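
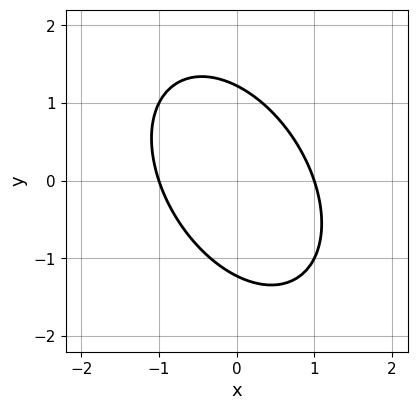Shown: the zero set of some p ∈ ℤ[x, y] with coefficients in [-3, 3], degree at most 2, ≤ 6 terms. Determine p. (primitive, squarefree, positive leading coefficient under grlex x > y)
3*x^2 + 2*x*y + 2*y^2 - 3

(a) The degree is 2 — no degree-1 curve has this shape.
(b) From the visible intercepts: among the integer gridlines, it crosses the x-axis at x ∈ {-1, 1}.
(c) The integer polynomial consistent with all of this is the stated p.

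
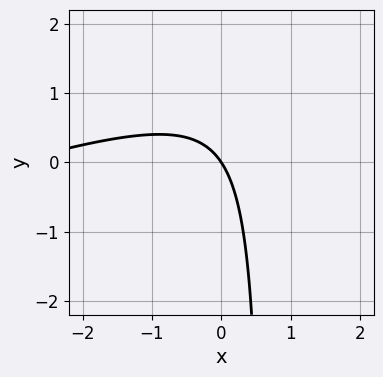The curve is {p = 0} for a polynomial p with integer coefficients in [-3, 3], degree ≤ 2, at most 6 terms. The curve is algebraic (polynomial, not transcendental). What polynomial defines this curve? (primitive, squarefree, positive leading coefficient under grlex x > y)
x^2 - 3*x*y + 3*x + 2*y

The degree is 2 — the shape is more complex than any degree-1 curve.
Reading off the gridlines: one y-axis crossing is at y = 0; it crosses the x-axis at the gridline x = 0.
Solving for integer coefficients yields p as stated.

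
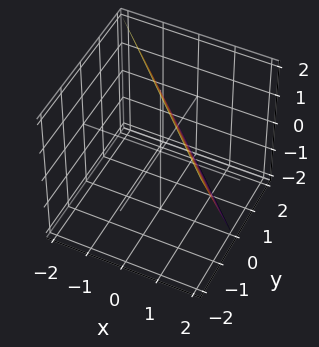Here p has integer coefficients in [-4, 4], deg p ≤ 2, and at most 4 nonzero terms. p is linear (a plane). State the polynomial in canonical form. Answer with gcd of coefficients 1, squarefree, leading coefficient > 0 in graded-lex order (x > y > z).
2*x + 2*y + z - 2

(a) deg p = 1.
(b) Reading off the gridlines: it meets the x-axis at x = 1 (among the integer gridlines); it crosses the y-axis at the gridline y = 1.
(c) Putting this together gives p.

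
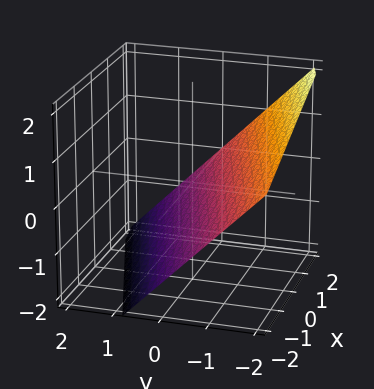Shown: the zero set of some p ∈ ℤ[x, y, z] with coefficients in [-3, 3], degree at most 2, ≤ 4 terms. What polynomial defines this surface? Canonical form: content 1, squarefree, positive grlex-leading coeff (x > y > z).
x - 3*y - 3*z - 2

1. deg p = 1. The surface is flat (a plane).
2. From the axis intercepts and sections: it meets the x-axis at x = 2 (among the integer gridlines).
3. Together with the visible shape, these determine p as stated.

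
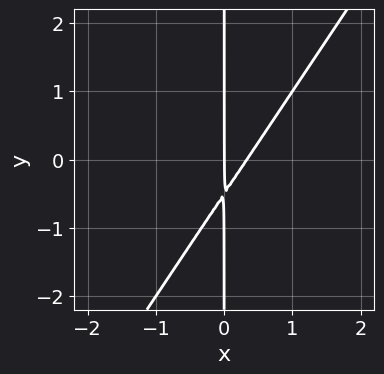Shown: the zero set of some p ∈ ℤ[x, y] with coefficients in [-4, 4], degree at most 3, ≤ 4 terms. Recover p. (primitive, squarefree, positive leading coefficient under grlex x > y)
3*x^2 - 2*x*y - x

(a) Degree: the shape is more complex than any degree-1 curve, so deg p = 2.
(b) Checking where it meets the axes: the visible y-axis segment lies entirely on the curve; it meets the x-axis at x = 0 (among the integer gridlines).
(c) These observations pin down the coefficients.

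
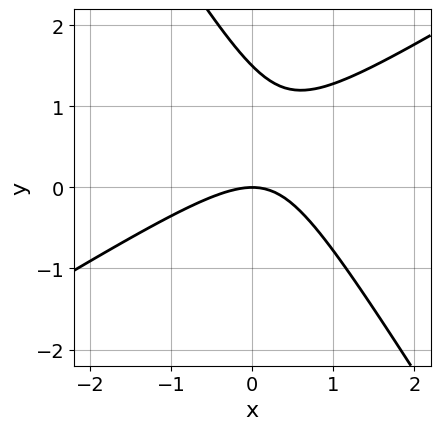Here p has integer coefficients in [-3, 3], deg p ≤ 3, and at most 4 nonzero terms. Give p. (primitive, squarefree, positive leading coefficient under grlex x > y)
2*x^2 - 2*x*y - 2*y^2 + 3*y

(a) Degree: the shape is more complex than any degree-1 curve, so deg p = 2.
(b) Checking where it meets the axes: it meets the x-axis at x = 0 (among the integer gridlines); it meets the y-axis at y = 0 (among the integer gridlines).
(c) Matching integer coefficients to the picture gives p.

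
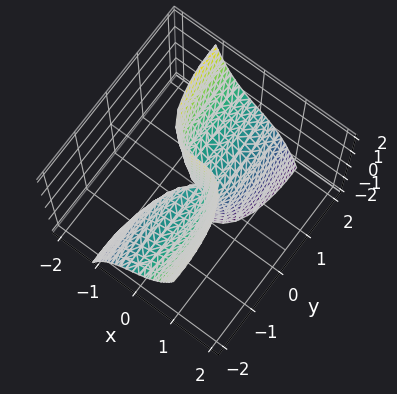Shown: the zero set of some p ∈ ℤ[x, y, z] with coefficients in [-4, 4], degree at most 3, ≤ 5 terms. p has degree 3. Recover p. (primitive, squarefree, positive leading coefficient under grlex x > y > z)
1. deg p = 3. A generic line meets the surface in up to 3 points.
2. From the axis intercepts and sections: every point of the z-axis in the box is on the surface; it meets the x-axis at x = 0 (among the integer gridlines).
3. Assembling these constraints gives the stated polynomial. Check: (0, 1, 0) on the y-axis lies on the surface, and p(0, 1, 0) = 0. ✓

3*x^3 + x*y^2 + 2*y*z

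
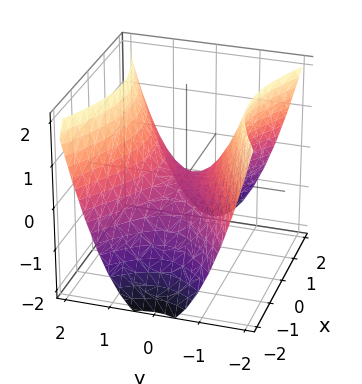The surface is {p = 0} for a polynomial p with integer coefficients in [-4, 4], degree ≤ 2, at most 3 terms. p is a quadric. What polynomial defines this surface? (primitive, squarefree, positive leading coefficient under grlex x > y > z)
x^2 - 2*y^2 + 2*z

1. deg p = 2. A saddle surface; a quadric.
2. Symmetries: it's symmetric under x → −x, forcing even powers of x; mirror symmetry y ↦ −y ⇒ only even powers of y.
3. Checking where it meets the axes: it crosses the x-axis at the gridline x = 0; it crosses the z-axis at the gridline z = 0; it crosses the y-axis at the gridline y = 0.
4. The integer polynomial consistent with all of this is the stated p.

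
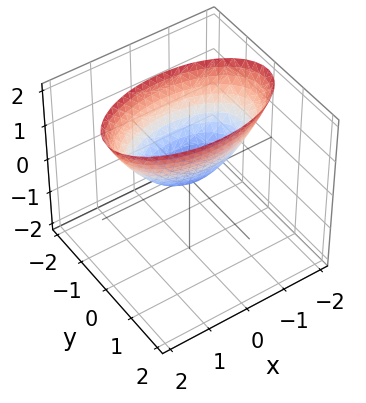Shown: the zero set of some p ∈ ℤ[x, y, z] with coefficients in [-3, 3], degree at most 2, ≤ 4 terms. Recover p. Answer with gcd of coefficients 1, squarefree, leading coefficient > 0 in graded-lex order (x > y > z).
First, degree: a single bowl opening along one axis; a quadric, so deg p = 2.
Then, symmetries: the x ↦ −x reflection is a symmetry, so x appears only in even powers; it's symmetric under y → −y, forcing even powers of y.
Next, observable constraints: one z-axis crossing is at z = 0; one y-axis crossing is at y = 0; it crosses the x-axis at the gridline x = 0.
Finally, fitting integer coefficients to these (and the overall shape) gives p.

x^2 + 3*y^2 - 2*z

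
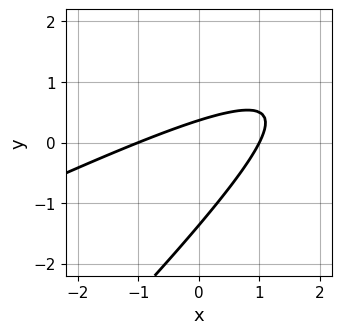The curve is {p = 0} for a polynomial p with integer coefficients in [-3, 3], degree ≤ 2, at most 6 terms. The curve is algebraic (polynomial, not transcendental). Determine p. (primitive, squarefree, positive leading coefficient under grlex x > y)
1. deg p = 2.
2. From the axis intercepts and sections: the x-axis gridline crossings are at x ∈ {-1, 1}.
3. The integer polynomial consistent with all of this is the stated p.

x^2 - 3*x*y + 2*y^2 + 2*y - 1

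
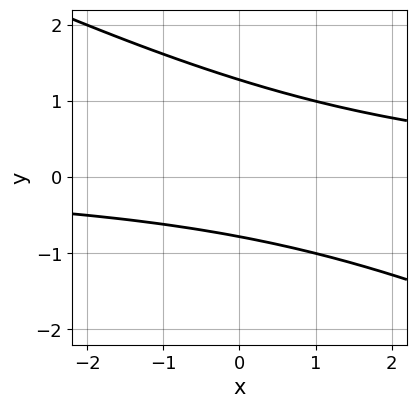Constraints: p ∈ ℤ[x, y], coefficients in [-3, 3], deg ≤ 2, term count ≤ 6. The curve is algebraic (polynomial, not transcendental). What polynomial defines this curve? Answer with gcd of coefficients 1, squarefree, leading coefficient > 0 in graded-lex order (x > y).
First, degree: no degree-1 curve has this shape, so deg p = 2.
Next, reading off the gridlines: the curve avoids every integer x-axis point in the box.
Finally, putting this together gives p.

x*y + 2*y^2 - y - 2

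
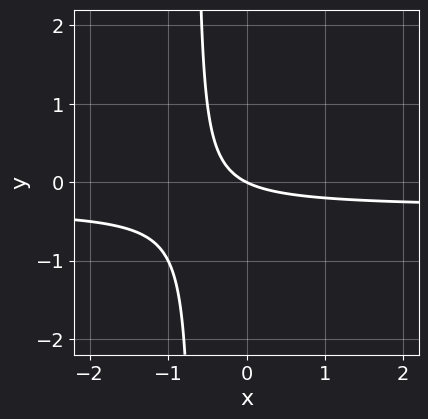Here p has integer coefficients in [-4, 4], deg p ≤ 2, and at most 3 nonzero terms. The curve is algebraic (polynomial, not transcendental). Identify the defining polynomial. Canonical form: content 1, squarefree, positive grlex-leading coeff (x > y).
(a) Degree: a generic line meets the curve in up to 2 points, so deg p = 2.
(b) From the visible intercepts: it meets the x-axis at x = 0 (among the integer gridlines); it meets the y-axis at y = 0 (among the integer gridlines).
(c) Matching integer coefficients to the picture gives p.

3*x*y + x + 2*y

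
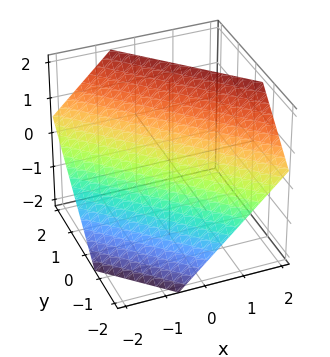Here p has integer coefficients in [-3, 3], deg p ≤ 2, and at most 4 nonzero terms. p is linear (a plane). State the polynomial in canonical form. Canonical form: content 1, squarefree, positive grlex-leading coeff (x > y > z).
1. The degree is 1 — the surface is flat (a plane).
2. Solving for integer coefficients yields p as stated.

3*x + 3*y - 3*z + 2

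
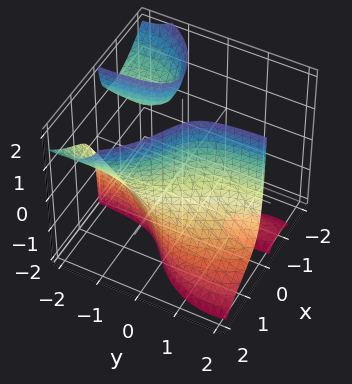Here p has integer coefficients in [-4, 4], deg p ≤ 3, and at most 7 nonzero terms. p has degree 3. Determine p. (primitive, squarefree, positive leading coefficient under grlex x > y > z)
x^3 + x*y^2 + 2*x*y*z + x*y - 1

1. There are 3 components. Treating them together as one polynomial.
2. The degree is 3 — a generic line meets the surface in up to 3 points.
3. Against the integer gridlines: no z-intercept at any integer in the box; it crosses the x-axis at the gridline x = 1; it misses every integer gridline on the y-axis.
4. Putting this together gives p.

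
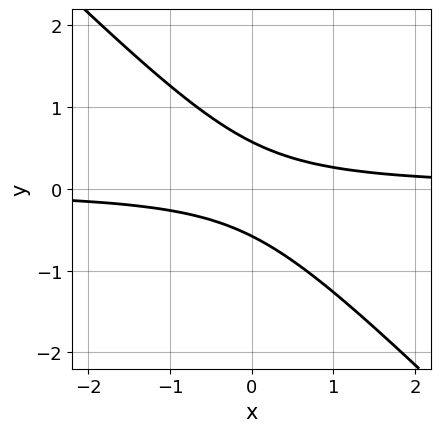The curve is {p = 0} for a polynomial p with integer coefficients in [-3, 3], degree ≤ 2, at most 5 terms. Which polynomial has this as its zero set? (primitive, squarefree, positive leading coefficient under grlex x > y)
1. Degree: the shape is more complex than any degree-1 curve, so deg p = 2.
2. Observable constraints: the curve avoids every integer x-axis point in the box.
3. Matching integer coefficients to the picture gives p.

3*x*y + 3*y^2 - 1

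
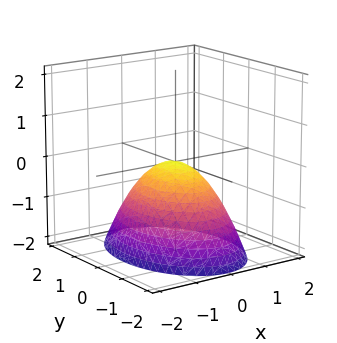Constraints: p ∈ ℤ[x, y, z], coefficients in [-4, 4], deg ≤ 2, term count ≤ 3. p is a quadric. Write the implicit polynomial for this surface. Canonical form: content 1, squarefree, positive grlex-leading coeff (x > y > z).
(a) Degree: a paraboloid; a quadric, so deg p = 2.
(b) Symmetries: the y ↦ −y reflection is a symmetry, so y appears only in even powers; it's symmetric under x → −x, forcing even powers of x.
(c) Reading off the gridlines: it crosses the x-axis at the gridline x = 0; it crosses the y-axis at the gridline y = 0; it crosses the z-axis at the gridline z = 0.
(d) Solving for integer coefficients yields p as stated.

2*x^2 + y^2 + 2*z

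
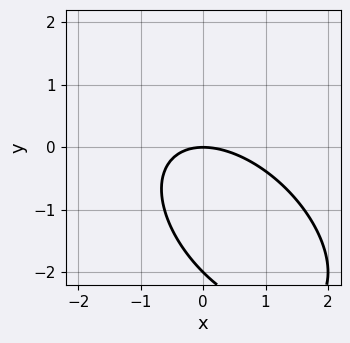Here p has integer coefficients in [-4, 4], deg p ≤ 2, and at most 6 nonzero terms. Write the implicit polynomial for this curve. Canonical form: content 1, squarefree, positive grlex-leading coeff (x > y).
1. The degree is 2 — no degree-1 curve has this shape.
2. From the axis intercepts and sections: the y-axis gridline crossings are at y ∈ {-2, 0}; one x-axis crossing is at x = 0.
3. Solving for integer coefficients yields p as stated.

x^2 + x*y + y^2 + 2*y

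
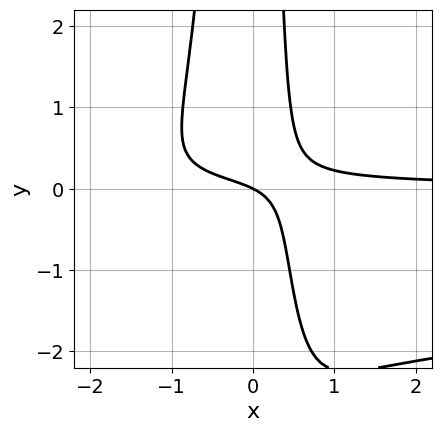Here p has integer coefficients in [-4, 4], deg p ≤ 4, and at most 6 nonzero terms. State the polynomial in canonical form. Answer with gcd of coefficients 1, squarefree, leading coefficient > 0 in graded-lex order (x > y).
2*x^2*y^2 + 3*x^2*y + 3*x*y - x - 2*y

(a) Degree: a generic line meets the curve in up to 4 points, so deg p = 4.
(b) From the visible intercepts: one y-axis crossing is at y = 0; it crosses the x-axis at the gridline x = 0.
(c) Putting this together gives p.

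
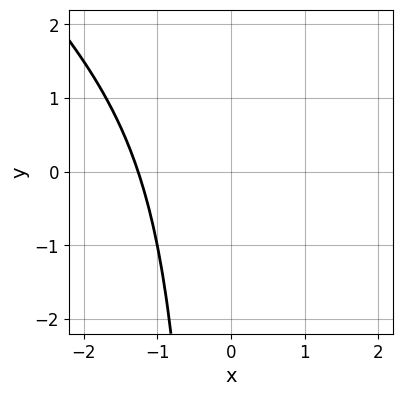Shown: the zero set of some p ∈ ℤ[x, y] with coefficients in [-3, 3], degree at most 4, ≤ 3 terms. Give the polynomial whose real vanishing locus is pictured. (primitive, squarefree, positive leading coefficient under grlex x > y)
x^3 + x^2*y + 2

First, degree: a generic line meets the curve in up to 3 points, so deg p = 3.
Next, checking where it meets the axes: the curve avoids every integer y-axis point in the box.
Finally, putting this together gives p.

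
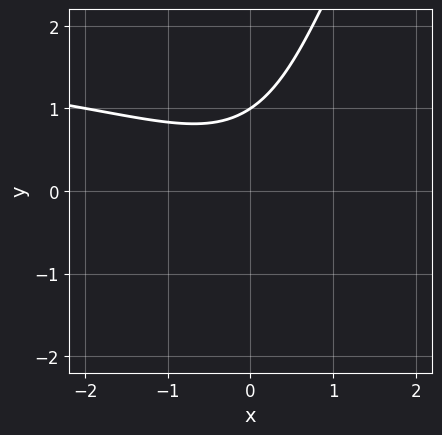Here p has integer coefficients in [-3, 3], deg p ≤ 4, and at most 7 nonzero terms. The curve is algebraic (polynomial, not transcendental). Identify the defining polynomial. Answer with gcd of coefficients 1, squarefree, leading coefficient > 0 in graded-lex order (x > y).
deg p = 3. A generic line meets the curve in up to 3 points.
From the axis intercepts and sections: the curve avoids every integer x-axis point in the box; it crosses the y-axis at the gridline y = 1.
These observations pin down the coefficients.

x^2*y - 2*x^2 - 2*x*y + 3*y - 3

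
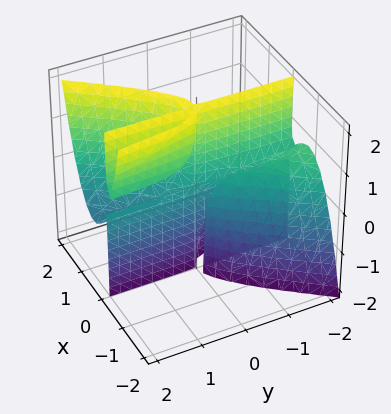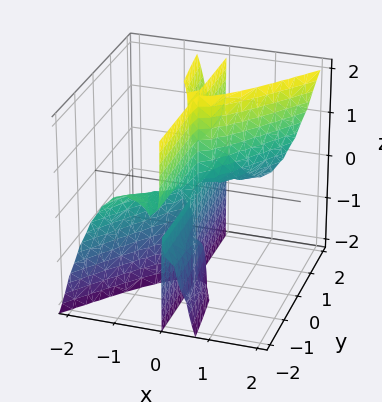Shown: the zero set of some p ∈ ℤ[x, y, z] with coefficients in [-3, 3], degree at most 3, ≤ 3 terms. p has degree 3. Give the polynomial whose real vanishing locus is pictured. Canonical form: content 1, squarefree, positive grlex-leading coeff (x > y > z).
3*x^3 - 2*x^2*y - x*y*z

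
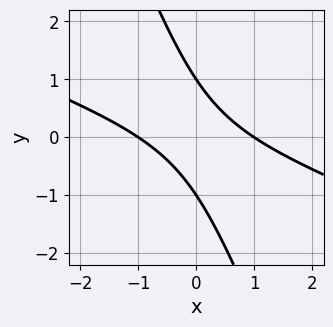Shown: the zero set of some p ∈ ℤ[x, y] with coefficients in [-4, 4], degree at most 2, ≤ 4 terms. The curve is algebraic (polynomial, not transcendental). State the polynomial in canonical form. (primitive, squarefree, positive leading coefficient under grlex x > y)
(a) deg p = 2. A generic line meets the curve in up to 2 points.
(b) From the axis intercepts and sections: the x-axis gridline crossings are at x ∈ {-1, 1}; the y-axis gridline crossings are at y ∈ {-1, 1}.
(c) Together with the visible shape, these determine p as stated.

x^2 + 3*x*y + y^2 - 1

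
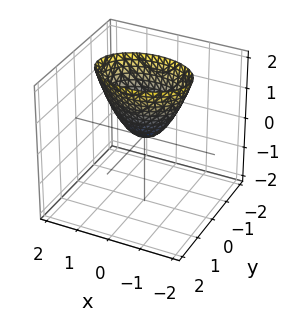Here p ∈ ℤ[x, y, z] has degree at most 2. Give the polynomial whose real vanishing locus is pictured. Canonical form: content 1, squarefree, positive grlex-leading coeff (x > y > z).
x^2 + 2*y^2 - z

Degree: a single bowl opening along one axis; a quadric, so deg p = 2.
Symmetries: mirror symmetry y ↦ −y ⇒ only even powers of y; it's symmetric under x → −x, forcing even powers of x.
Checking where it meets the axes: it crosses the z-axis at the gridline z = 0; it crosses the y-axis at the gridline y = 0; one x-axis crossing is at x = 0.
Assembling these constraints gives the stated polynomial.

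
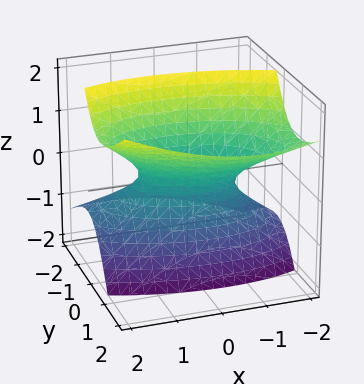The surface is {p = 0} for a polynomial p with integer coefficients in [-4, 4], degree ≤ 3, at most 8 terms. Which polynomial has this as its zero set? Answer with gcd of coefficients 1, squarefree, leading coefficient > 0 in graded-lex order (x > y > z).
x^2 + x*y + 3*y^2 - 3*y*z - 2*z^2 - 1

1. deg p = 2. A generic line meets the surface in up to 2 points.
2. Against the integer gridlines: the x-axis gridline crossings are at x ∈ {-1, 1}; the surface avoids every integer z-axis point in the box.
3. Assembling these constraints gives the stated polynomial.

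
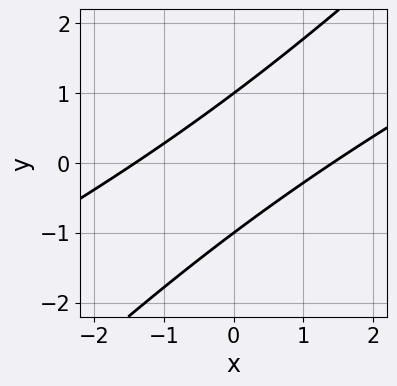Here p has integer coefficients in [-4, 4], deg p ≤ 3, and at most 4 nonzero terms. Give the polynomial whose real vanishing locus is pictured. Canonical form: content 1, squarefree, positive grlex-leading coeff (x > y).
1. deg p = 2. No degree-1 curve has this shape.
2. From the visible intercepts: the y-axis gridline crossings are at y ∈ {-1, 1}.
3. These observations pin down the coefficients.

x^2 - 3*x*y + 2*y^2 - 2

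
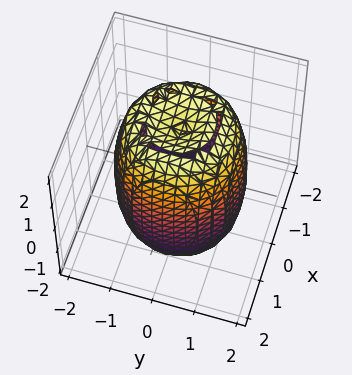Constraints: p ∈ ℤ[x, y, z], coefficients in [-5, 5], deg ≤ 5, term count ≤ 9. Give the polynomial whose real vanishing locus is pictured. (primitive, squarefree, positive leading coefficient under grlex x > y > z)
2*x^4 + 4*x^2*y^2 + 2*y^4 - 3*x^2 - 3*y^2 + z^2 - 3

(a) The degree is 4 — a generic line meets the surface in up to 4 points.
(b) By symmetry, the surface is invariant under rotation about z: p = q(x² + y², z).
(c) Checking where it meets the axes: a circular section at z = 2 has radius between 0 and 1.
(d) Putting this together gives p.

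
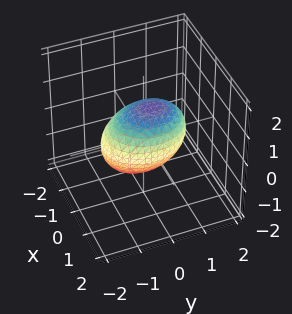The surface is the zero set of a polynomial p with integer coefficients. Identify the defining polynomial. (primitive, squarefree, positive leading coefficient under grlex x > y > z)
1. Degree: the shape is more complex than any degree-1 surface, so deg p = 2.
2. From the axis intercepts and sections: the z-axis gridline crossings are at z ∈ {-1, 1}; among the integer gridlines, it crosses the x-axis at x ∈ {-1, 1}.
3. These observations pin down the coefficients.

3*x^2 + 2*y^2 - y*z + 3*z^2 - 3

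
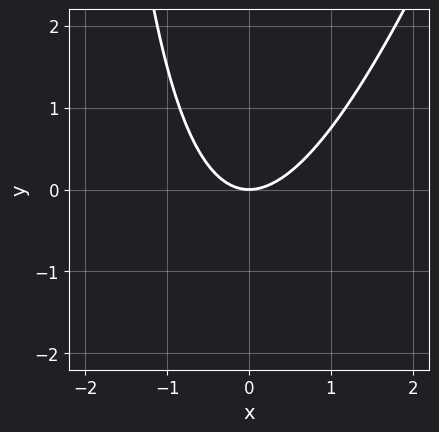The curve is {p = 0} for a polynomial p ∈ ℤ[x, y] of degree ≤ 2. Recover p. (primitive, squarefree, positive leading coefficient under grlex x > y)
3*x^2 - x*y - 3*y

1. Degree: the shape is more complex than any degree-1 curve, so deg p = 2.
2. Checking where it meets the axes: it meets the y-axis at y = 0 (among the integer gridlines); it meets the x-axis at x = 0 (among the integer gridlines).
3. Putting this together gives p.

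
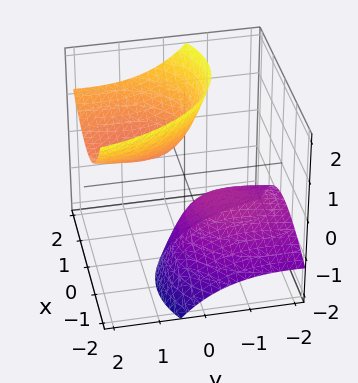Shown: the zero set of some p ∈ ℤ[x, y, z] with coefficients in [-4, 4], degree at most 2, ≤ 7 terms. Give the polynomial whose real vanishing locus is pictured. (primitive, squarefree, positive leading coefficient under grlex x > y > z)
2*x^2 - 2*x*z + y^2 - 3*y*z - z^2 + 1

First, I count 2 distinct pieces. They look like related sheets of one shape, so recover p as a whole.
Next, the degree is 2 — a generic line meets the surface in up to 2 points.
Then, from the axis intercepts and sections: no y-intercept at any integer in the box; the z-axis gridline crossings are at z ∈ {-1, 1}; it misses every integer gridline on the x-axis.
Finally, matching integer coefficients to the picture gives p.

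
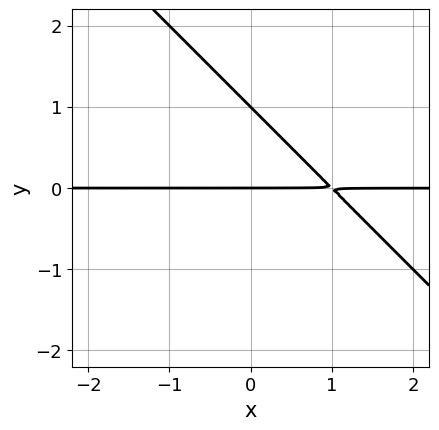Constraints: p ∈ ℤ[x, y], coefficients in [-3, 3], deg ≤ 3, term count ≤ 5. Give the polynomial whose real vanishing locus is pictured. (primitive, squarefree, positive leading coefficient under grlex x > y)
The degree is 2 — no degree-1 curve has this shape.
From the axis intercepts and sections: the y-axis gridline crossings are at y ∈ {0, 1}; every point of the x-axis in the box is on the curve.
Putting this together gives p.

x*y + y^2 - y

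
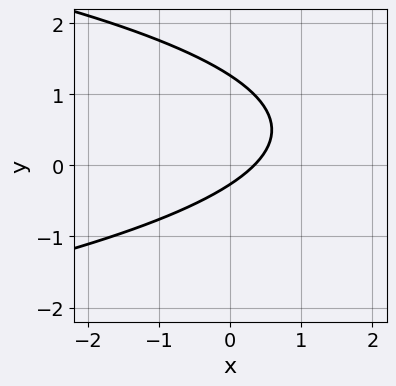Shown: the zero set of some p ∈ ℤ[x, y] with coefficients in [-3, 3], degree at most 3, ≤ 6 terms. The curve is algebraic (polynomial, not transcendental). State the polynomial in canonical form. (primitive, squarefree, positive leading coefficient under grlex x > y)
3*y^2 + 3*x - 3*y - 1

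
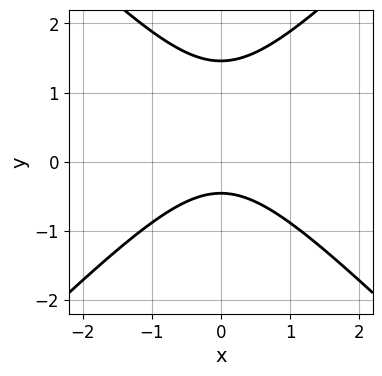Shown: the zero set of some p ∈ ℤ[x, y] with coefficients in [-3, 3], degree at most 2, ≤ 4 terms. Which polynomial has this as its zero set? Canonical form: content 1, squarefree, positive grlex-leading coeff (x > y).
3*x^2 - 3*y^2 + 3*y + 2

(a) The degree is 2 — no degree-1 curve has this shape.
(b) Symmetries: it's symmetric under x → −x, forcing even powers of x.
(c) Checking where it meets the axes: no x-intercept at any integer in the box.
(d) Putting this together gives p.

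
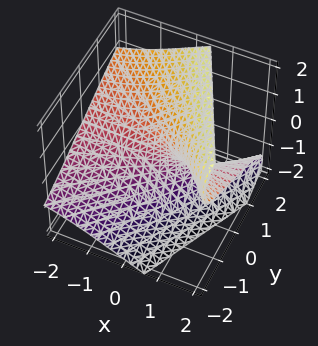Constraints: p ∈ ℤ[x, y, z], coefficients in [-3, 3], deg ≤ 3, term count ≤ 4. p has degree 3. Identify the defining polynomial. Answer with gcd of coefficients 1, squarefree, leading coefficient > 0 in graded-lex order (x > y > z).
(a) The degree is 3 — the shape is more complex than any degree-2 surface.
(b) Observable constraints: it crosses the z-axis at the gridline z = 0; every point of the x-axis in the box is on the surface; it meets the y-axis at y = 0 (among the integer gridlines).
(c) Fitting integer coefficients to these (and the overall shape) gives p.

z^3 - 3*x*z - 3*y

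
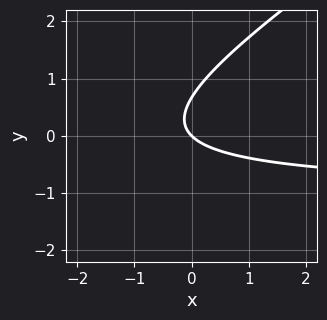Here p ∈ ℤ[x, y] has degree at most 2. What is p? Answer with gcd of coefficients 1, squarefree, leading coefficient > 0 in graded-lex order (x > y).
Degree: a generic line meets the curve in up to 2 points, so deg p = 2.
Checking where it meets the axes: one x-axis crossing is at x = 0; it crosses the y-axis at the gridline y = 0.
The integer polynomial consistent with all of this is the stated p.

2*x*y - 3*y^2 + 2*x + 2*y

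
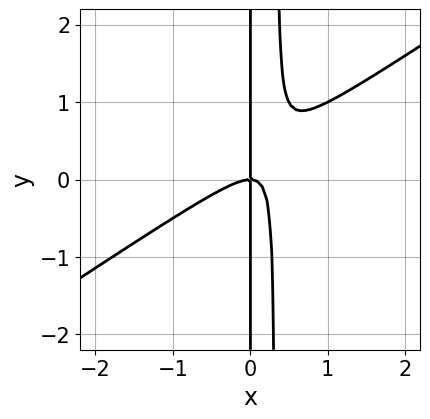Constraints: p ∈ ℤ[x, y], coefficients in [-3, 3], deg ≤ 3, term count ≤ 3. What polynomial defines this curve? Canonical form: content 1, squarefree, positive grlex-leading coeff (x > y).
1. deg p = 3. The shape is more complex than any degree-2 curve.
2. From the visible intercepts: it crosses the x-axis at the gridline x = 0; every point of the y-axis in the box is on the curve.
3. The integer polynomial consistent with all of this is the stated p.

2*x^3 - 3*x^2*y + x*y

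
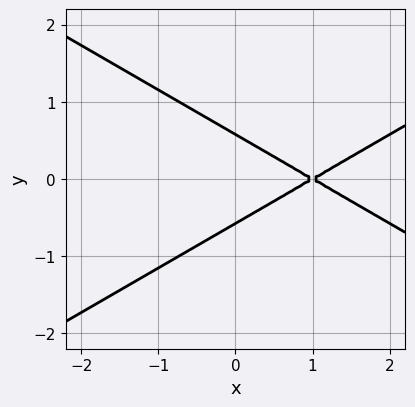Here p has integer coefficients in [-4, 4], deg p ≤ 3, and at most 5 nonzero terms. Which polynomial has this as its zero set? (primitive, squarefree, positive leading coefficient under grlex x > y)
First, deg p = 2. The shape is more complex than any degree-1 curve.
Then, symmetries: the y ↦ −y reflection is a symmetry, so y appears only in even powers.
Next, checking where it meets the axes: one x-axis crossing is at x = 1.
Finally, the integer polynomial consistent with all of this is the stated p.

x^2 - 3*y^2 - 2*x + 1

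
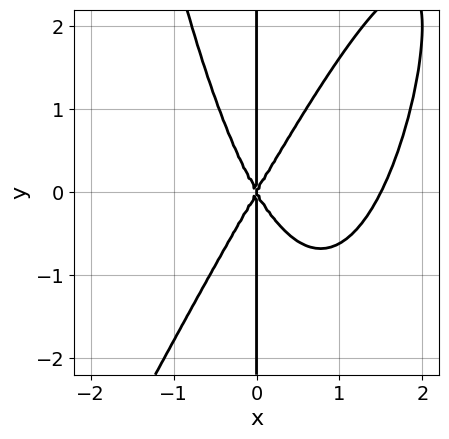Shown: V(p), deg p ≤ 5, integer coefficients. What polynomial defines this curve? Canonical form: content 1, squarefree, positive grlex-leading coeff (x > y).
First, degree: a generic line meets the curve in up to 4 points, so deg p = 4.
Next, against the integer gridlines: the visible y-axis segment lies entirely on the curve; it crosses the x-axis at the gridline x = 0.
Finally, these observations pin down the coefficients.

2*x^4 - x^3*y - 3*x^3 + x*y^2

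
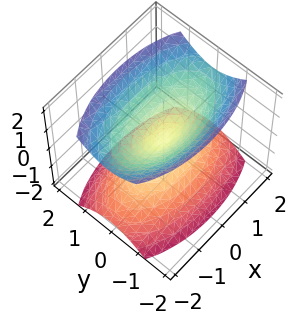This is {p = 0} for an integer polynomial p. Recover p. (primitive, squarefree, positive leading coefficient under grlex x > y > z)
x^2 + 3*y^2 - 2*z^2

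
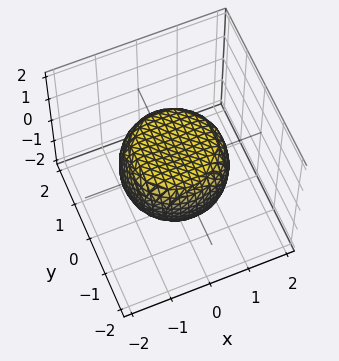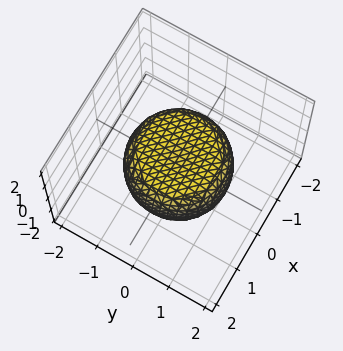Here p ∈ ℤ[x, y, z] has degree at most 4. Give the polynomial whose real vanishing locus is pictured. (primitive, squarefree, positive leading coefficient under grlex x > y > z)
1. The degree is 4 — no degree-3 surface has this shape.
2. Symmetries: rotational symmetry about the z-axis ⇒ p depends on x, y only through x² + y².
3. From the axis intercepts and sections: a circular section at z = 0 has radius between 1 and 2.
4. Matching integer coefficients to the picture gives p.

2*x^4 + 4*x^2*y^2 + 2*y^4 - 2*x^2 - 2*y^2 + 3*z^2 - 2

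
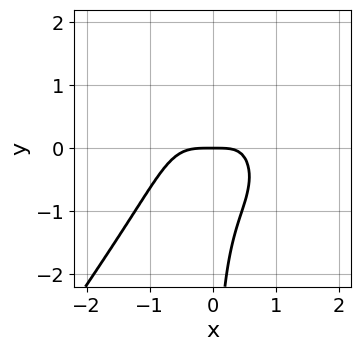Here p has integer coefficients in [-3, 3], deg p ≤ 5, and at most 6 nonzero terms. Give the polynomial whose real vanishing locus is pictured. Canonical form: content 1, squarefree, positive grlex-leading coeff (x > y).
3*x^4 - x*y^3 + 2*x*y^2 - x*y + 2*y

First, degree: a generic line meets the curve in up to 4 points, so deg p = 4.
Then, observable constraints: one x-axis crossing is at x = 0; it meets the y-axis at y = 0 (among the integer gridlines).
Finally, together with the visible shape, these determine p as stated.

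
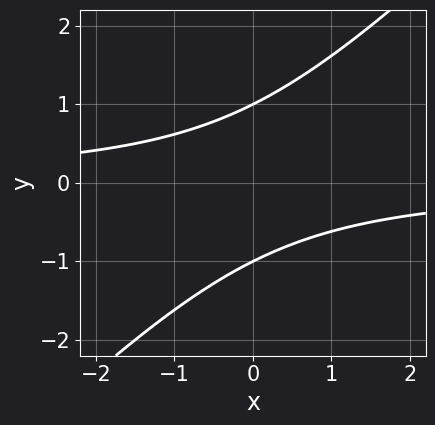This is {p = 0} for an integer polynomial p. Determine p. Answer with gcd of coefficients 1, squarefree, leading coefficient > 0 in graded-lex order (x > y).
x*y - y^2 + 1

(a) The degree is 2 — no degree-1 curve has this shape.
(b) Against the integer gridlines: among the integer gridlines, it crosses the y-axis at y ∈ {-1, 1}; no x-intercept at any integer in the box.
(c) The integer polynomial consistent with all of this is the stated p.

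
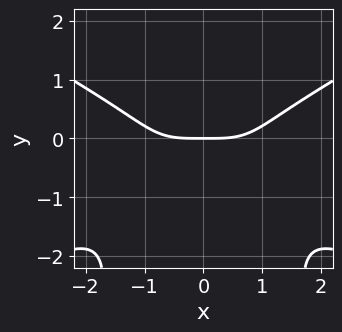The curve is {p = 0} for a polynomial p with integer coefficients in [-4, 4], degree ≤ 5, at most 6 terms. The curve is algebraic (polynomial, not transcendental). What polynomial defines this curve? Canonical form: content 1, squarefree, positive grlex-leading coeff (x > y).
First, degree: a generic line meets the curve in up to 4 points, so deg p = 4.
Next, symmetries: the x ↦ −x reflection is a symmetry, so x appears only in even powers.
Then, against the integer gridlines: it crosses the y-axis at the gridline y = 0; it meets the x-axis at x = 0 (among the integer gridlines).
Finally, together with the visible shape, these determine p as stated.

x^4 - 3*x^2*y^2 - x^2*y - 2*y^3 - 3*y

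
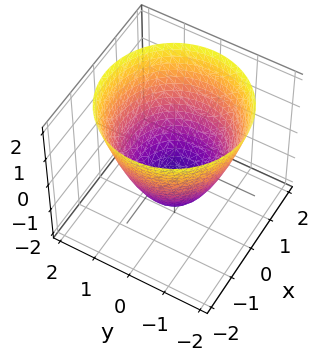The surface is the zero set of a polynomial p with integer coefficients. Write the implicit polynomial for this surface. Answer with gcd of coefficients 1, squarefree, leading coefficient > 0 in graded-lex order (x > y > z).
1. Degree: a generic line meets the surface in up to 2 points, so deg p = 2.
2. Symmetries: rotational symmetry about the z-axis ⇒ p depends on x, y only through x² + y².
3. From the axis intercepts and sections: a circular section at z = 2 has radius between 1 and 2.
4. Assembling these constraints gives the stated polynomial.

2*x^2 + 2*y^2 - 2*z - 3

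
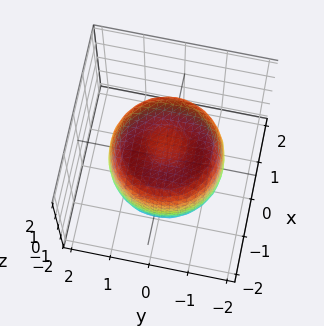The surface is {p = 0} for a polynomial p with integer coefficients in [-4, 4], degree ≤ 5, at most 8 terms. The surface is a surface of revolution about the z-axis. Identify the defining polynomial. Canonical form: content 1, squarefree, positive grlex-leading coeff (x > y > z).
1. Degree: a generic line meets the surface in up to 4 points, so deg p = 4.
2. Symmetries: rotational symmetry about the z-axis ⇒ p depends on x, y only through x² + y².
3. Reading off the gridlines: the z-axis gridline crossings are at z ∈ {-1, 1}; a circular section at z = -1 has radius between 1 and 2.
4. Together with the visible shape, these determine p as stated.

2*x^4 + 4*x^2*y^2 + 2*y^4 - 3*x^2 - 3*y^2 + 2*z^2 - 2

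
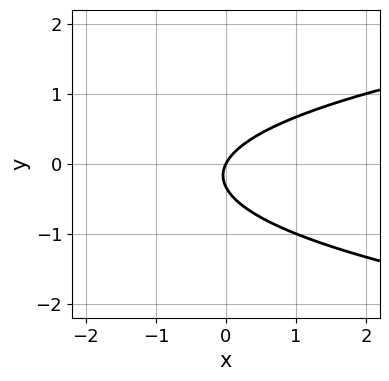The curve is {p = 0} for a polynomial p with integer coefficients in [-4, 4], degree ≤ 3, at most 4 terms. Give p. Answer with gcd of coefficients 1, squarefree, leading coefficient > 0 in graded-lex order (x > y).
Degree: a generic line meets the curve in up to 2 points, so deg p = 2.
From the visible intercepts: it crosses the x-axis at the gridline x = 0; one y-axis crossing is at y = 0.
Putting this together gives p.

3*y^2 - 2*x + y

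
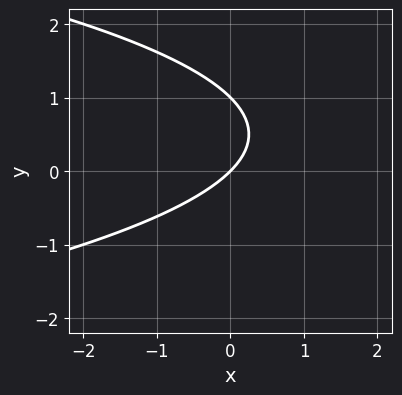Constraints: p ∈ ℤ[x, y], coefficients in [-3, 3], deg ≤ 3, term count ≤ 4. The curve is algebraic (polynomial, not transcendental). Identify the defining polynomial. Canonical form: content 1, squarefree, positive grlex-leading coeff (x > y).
1. The degree is 2 — no degree-1 curve has this shape.
2. From the axis intercepts and sections: it crosses the x-axis at the gridline x = 0; among the integer gridlines, it crosses the y-axis at y ∈ {0, 1}.
3. Solving for integer coefficients yields p as stated.

y^2 + x - y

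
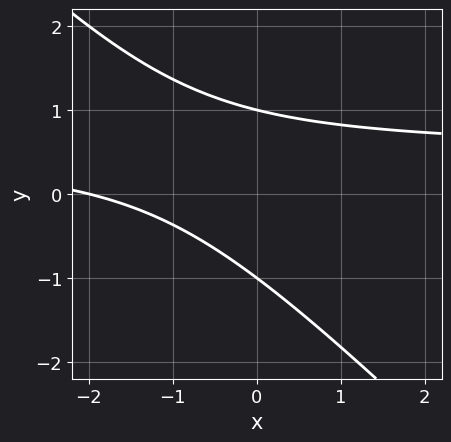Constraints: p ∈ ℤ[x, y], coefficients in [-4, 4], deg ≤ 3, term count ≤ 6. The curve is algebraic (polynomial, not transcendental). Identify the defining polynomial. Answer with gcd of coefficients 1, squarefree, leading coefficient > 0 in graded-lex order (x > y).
2*x*y + 2*y^2 - x - 2

First, deg p = 2. No degree-1 curve has this shape.
Next, observable constraints: the y-axis gridline crossings are at y ∈ {-1, 1}; it meets the x-axis at x = -2 (among the integer gridlines).
Finally, assembling these constraints gives the stated polynomial.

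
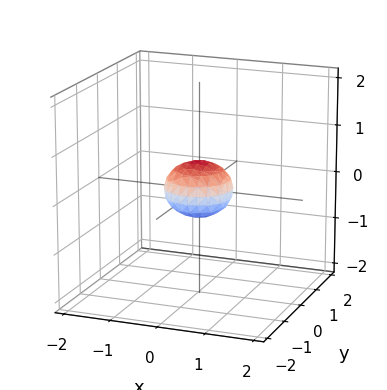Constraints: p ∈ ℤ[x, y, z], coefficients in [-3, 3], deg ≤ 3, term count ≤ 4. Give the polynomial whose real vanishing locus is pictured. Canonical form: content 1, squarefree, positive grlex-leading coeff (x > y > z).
2*x^2 + 2*y^2 + 3*z^2 - 1

(a) deg p = 2.
(b) Symmetries: the z ↦ −z reflection is a symmetry, so z appears only in even powers; every cross-section ⟂ z is a circle, so x, y appear only via x² + y².
(c) From the axis intercepts and sections: a circular section at z = 0 has radius between 0 and 1.
(d) Assembling these constraints gives the stated polynomial.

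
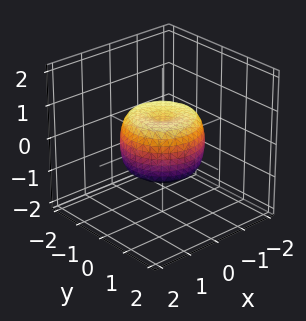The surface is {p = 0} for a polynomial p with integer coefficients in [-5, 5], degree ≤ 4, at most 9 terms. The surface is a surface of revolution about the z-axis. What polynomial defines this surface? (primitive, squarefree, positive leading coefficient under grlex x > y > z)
2*x^4 + 4*x^2*y^2 + 2*y^4 - 2*x^2 - 2*y^2 + 2*z^2 - 1

First, deg p = 4. A generic line meets the surface in up to 4 points.
Next, symmetry: every cross-section ⟂ z is a circle, so x, y appear only via x² + y².
Then, from the visible intercepts: a circular section at z = 0 has radius between 1 and 2.
Finally, solving for integer coefficients yields p as stated.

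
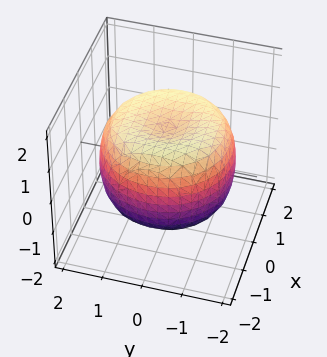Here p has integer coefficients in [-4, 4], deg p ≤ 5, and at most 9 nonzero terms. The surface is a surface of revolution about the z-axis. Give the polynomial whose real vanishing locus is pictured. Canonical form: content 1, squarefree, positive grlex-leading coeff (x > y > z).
x^4 + 2*x^2*y^2 + y^4 - 2*x^2 - 2*y^2 + 2*z^2 - 2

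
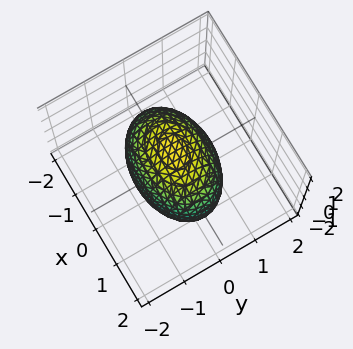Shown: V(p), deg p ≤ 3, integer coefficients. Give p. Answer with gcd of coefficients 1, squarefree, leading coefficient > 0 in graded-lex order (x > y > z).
x^2 + 2*y^2 + z^2 - 2

First, degree: bounded and convex; a quadric, so deg p = 2.
Then, symmetries: it's symmetric under z → −z, forcing even powers of z; the y ↦ −y reflection is a symmetry, so y appears only in even powers; it's symmetric under x → −x, forcing even powers of x.
Next, observable constraints: the y-axis gridline crossings are at y ∈ {-1, 1}.
Finally, these observations pin down the coefficients.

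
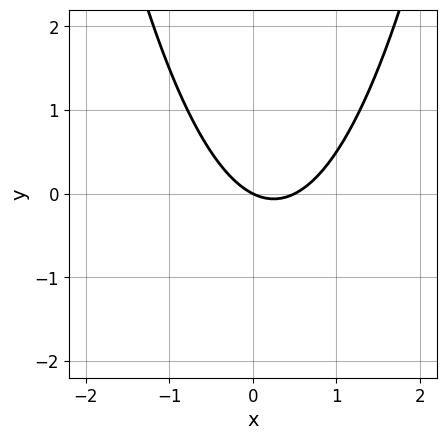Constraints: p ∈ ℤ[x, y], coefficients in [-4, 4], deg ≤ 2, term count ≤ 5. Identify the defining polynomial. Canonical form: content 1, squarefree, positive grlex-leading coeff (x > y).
First, degree: a generic line meets the curve in up to 2 points, so deg p = 2.
Next, from the axis intercepts and sections: it crosses the x-axis at the gridline x = 0; one y-axis crossing is at y = 0.
Finally, assembling these constraints gives the stated polynomial.

2*x^2 - x - 2*y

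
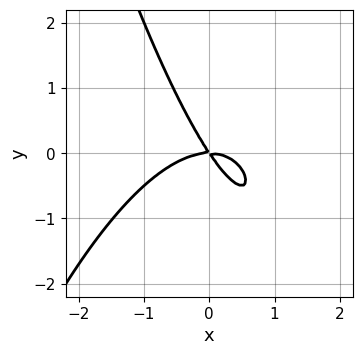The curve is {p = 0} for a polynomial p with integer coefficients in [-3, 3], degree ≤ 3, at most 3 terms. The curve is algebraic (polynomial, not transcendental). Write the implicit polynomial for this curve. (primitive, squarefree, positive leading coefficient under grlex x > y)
2*x^3 + 3*x*y + 2*y^2

1. deg p = 3. No degree-2 curve has this shape.
2. Against the integer gridlines: it crosses the y-axis at the gridline y = 0; one x-axis crossing is at x = 0.
3. Assembling these constraints gives the stated polynomial.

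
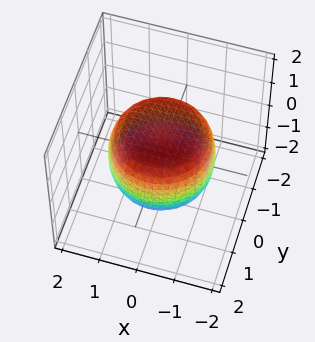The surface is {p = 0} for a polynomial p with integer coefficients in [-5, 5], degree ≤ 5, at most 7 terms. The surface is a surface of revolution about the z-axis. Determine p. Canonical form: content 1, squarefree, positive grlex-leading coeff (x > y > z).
2*x^4 + 4*x^2*y^2 + 2*y^4 - 2*x^2 - 2*y^2 + 3*z^2 - 3

deg p = 4. No degree-3 surface has this shape.
Symmetries: rotational symmetry about the z-axis ⇒ p depends on x, y only through x² + y².
Against the integer gridlines: a circular section at z = -1 has radius exactly 1; the z-axis gridline crossings are at z ∈ {-1, 1}.
Together with the visible shape, these determine p as stated.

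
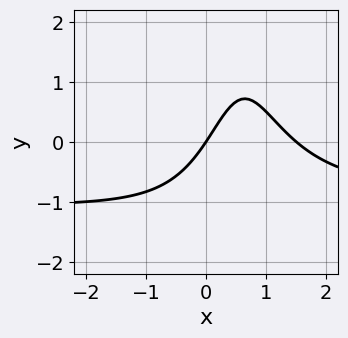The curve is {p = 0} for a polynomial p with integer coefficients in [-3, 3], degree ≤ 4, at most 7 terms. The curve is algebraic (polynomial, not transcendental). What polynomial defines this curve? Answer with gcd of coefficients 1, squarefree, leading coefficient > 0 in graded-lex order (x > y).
2*x^2*y + 2*x^2 - 2*x*y - 3*x + 2*y

1. Degree: a generic line meets the curve in up to 3 points, so deg p = 3.
2. From the axis intercepts and sections: it meets the x-axis at x = 0 (among the integer gridlines); it meets the y-axis at y = 0 (among the integer gridlines).
3. Matching integer coefficients to the picture gives p.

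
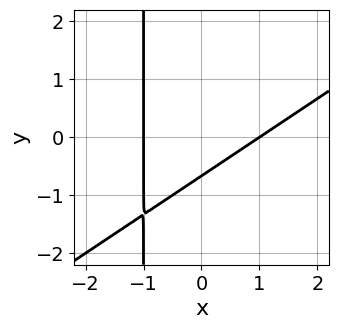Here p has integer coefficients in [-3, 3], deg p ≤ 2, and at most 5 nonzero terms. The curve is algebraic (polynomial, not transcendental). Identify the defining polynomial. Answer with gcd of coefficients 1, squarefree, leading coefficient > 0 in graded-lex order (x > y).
2*x^2 - 3*x*y - 3*y - 2

First, the degree is 2 — no degree-1 curve has this shape.
Next, observable constraints: among the integer gridlines, it crosses the x-axis at x ∈ {-1, 1}.
Finally, these observations pin down the coefficients.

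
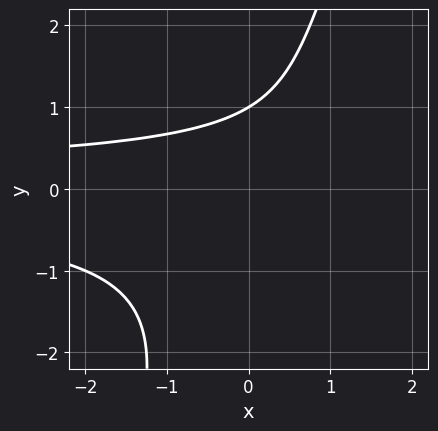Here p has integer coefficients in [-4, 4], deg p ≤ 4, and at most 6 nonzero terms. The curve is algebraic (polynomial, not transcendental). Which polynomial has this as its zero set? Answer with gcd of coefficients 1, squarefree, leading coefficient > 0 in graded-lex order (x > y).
3*x*y^2 - y^3 - 2*y + 3

(a) The degree is 3 — a generic line meets the curve in up to 3 points.
(b) Against the integer gridlines: it crosses the y-axis at the gridline y = 1; it misses every integer gridline on the x-axis.
(c) Together with the visible shape, these determine p as stated.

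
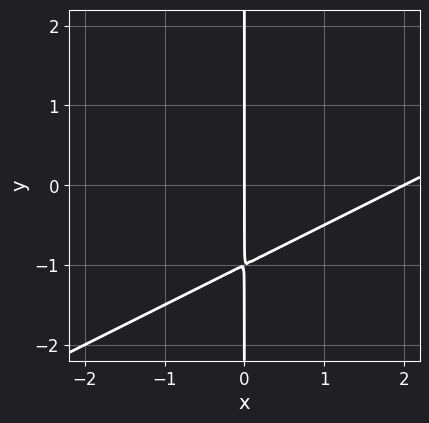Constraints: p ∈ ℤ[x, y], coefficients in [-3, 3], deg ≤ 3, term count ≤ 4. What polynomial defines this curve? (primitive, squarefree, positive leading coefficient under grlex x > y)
x^2 - 2*x*y - 2*x

(a) deg p = 2. A generic line meets the curve in up to 2 points.
(b) From the visible intercepts: the x-axis gridline crossings are at x ∈ {0, 2}; the visible y-axis segment lies entirely on the curve.
(c) Matching integer coefficients to the picture gives p.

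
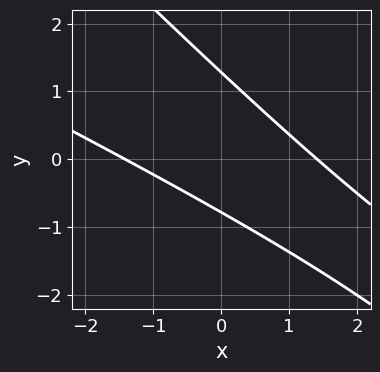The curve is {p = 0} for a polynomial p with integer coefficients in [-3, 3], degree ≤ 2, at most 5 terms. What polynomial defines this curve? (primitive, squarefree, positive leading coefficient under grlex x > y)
1. Degree: no degree-1 curve has this shape, so deg p = 2.
2. The integer polynomial consistent with all of this is the stated p.

x^2 + 3*x*y + 2*y^2 - y - 2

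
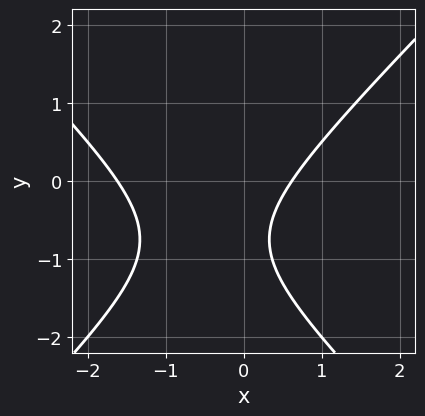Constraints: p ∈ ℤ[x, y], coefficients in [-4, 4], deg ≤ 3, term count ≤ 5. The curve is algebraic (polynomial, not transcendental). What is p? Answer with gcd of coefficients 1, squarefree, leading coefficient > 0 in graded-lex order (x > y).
2*x^2 - 2*y^2 + 2*x - 3*y - 2

Degree: a generic line meets the curve in up to 2 points, so deg p = 2.
Reading off the gridlines: it misses every integer gridline on the y-axis.
The integer polynomial consistent with all of this is the stated p.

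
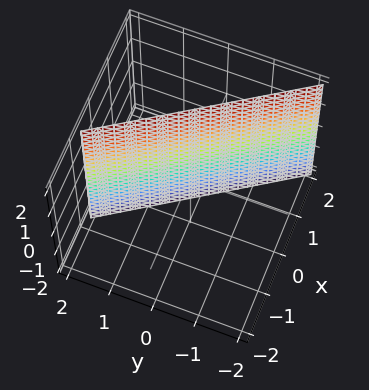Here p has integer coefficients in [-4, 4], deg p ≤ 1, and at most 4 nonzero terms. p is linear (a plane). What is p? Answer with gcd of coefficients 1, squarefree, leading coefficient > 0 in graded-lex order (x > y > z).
3*x + 2*y - 2

1. The degree is 1 — the surface is flat (a plane).
2. From the visible intercepts: no z-intercept at any integer in the box; it crosses the y-axis at the gridline y = 1.
3. Fitting integer coefficients to these (and the overall shape) gives p.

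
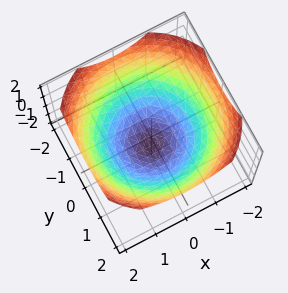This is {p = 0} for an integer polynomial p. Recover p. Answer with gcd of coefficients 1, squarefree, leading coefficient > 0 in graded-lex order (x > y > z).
Degree: no degree-1 surface has this shape, so deg p = 2.
Symmetries: rotational symmetry about the z-axis ⇒ p depends on x, y only through x² + y².
Checking where it meets the axes: it meets the z-axis at z = -1 (among the integer gridlines); a circular section at z = 0 has radius between 1 and 2.
Putting this together gives p.

x^2 + y^2 - 2*z - 2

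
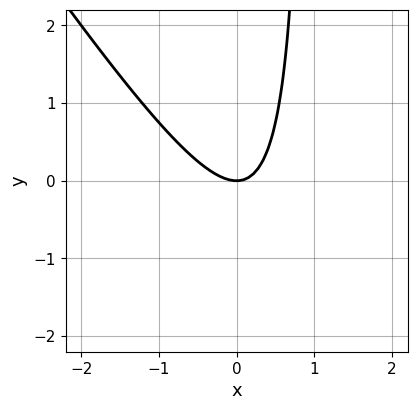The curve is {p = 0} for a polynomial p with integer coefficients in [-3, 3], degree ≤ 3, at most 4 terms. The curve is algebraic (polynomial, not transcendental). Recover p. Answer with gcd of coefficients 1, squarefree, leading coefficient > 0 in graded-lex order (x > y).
1. Degree: no degree-1 curve has this shape, so deg p = 2.
2. Reading off the gridlines: one y-axis crossing is at y = 0; one x-axis crossing is at x = 0.
3. Solving for integer coefficients yields p as stated.

3*x^2 + 2*x*y - 2*y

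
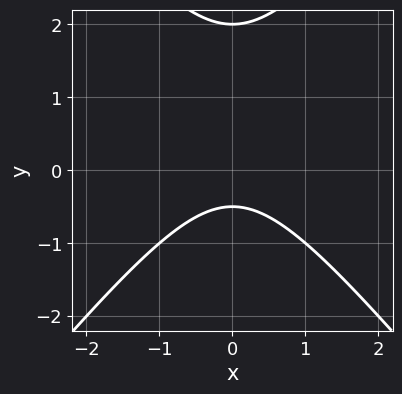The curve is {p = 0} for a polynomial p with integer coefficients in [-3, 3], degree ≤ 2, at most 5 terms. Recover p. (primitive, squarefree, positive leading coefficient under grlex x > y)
(a) Degree: no degree-1 curve has this shape, so deg p = 2.
(b) Symmetries: it's symmetric under x → −x, forcing even powers of x.
(c) From the visible intercepts: the curve avoids every integer x-axis point in the box; it crosses the y-axis at the gridline y = 2.
(d) Matching integer coefficients to the picture gives p.

3*x^2 - 2*y^2 + 3*y + 2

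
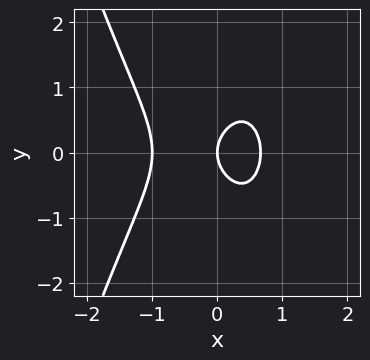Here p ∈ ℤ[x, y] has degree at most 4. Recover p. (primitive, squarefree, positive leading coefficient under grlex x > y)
(a) deg p = 3. The shape is more complex than any degree-2 curve.
(b) Symmetries: the y ↦ −y reflection is a symmetry, so y appears only in even powers.
(c) Checking where it meets the axes: one y-axis crossing is at y = 0; the x-axis gridline crossings are at x ∈ {-1, 0}.
(d) The integer polynomial consistent with all of this is the stated p.

3*x^3 + x^2 + 2*y^2 - 2*x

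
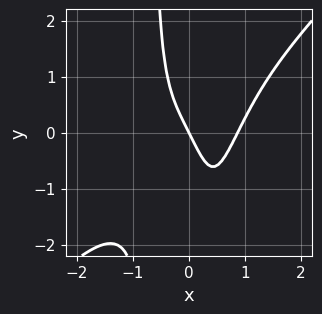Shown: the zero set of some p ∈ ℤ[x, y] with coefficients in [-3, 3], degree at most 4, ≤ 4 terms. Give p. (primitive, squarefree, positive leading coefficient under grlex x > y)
First, deg p = 4. The shape is more complex than any degree-3 curve.
Then, checking where it meets the axes: it crosses the y-axis at the gridline y = 0; it crosses the x-axis at the gridline x = 0.
Finally, putting this together gives p.

3*x^4 - 3*x^3*y - 2*x - y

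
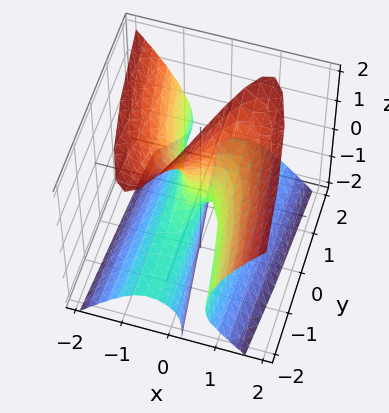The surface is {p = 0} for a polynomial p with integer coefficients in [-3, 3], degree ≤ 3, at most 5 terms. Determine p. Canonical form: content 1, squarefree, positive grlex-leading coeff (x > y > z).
3*x^3 - 2*x*z^2 + y*z + y

1. Degree: the shape is more complex than any degree-2 surface, so deg p = 3.
2. Observable constraints: one y-axis crossing is at y = 0; it meets the x-axis at x = 0 (among the integer gridlines); every point of the z-axis in the box is on the surface.
3. Fitting integer coefficients to these (and the overall shape) gives p.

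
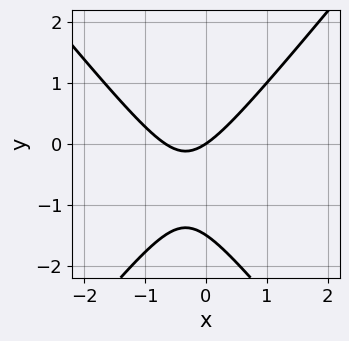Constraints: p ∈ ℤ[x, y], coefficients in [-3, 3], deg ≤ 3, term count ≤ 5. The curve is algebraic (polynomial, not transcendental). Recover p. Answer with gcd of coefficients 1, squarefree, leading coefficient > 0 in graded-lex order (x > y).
3*x^2 - 2*y^2 + 2*x - 3*y

deg p = 2. The shape is more complex than any degree-1 curve.
From the axis intercepts and sections: it meets the x-axis at x = 0 (among the integer gridlines); it meets the y-axis at y = 0 (among the integer gridlines).
Assembling these constraints gives the stated polynomial.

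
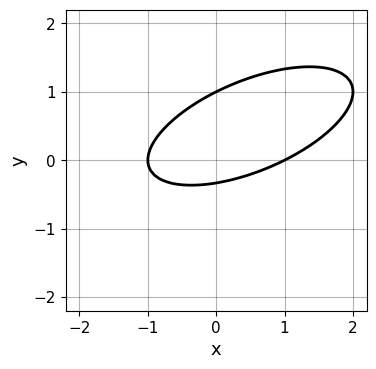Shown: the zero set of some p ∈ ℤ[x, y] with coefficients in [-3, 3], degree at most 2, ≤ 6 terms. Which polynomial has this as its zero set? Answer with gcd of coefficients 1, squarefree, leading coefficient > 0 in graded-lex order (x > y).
x^2 - 2*x*y + 3*y^2 - 2*y - 1

1. Degree: no degree-1 curve has this shape, so deg p = 2.
2. Checking where it meets the axes: among the integer gridlines, it crosses the x-axis at x ∈ {-1, 1}; one y-axis crossing is at y = 1.
3. Solving for integer coefficients yields p as stated.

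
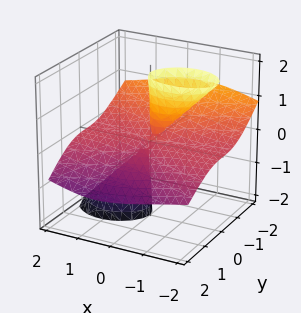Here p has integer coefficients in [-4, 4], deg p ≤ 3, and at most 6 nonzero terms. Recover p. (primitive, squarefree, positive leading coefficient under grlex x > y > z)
First, degree: the shape is more complex than any degree-2 surface, so deg p = 3.
Then, against the integer gridlines: every point of the z-axis in the box is on the surface; one y-axis crossing is at y = 0.
Finally, assembling these constraints gives the stated polynomial.

x^2*z + x*z^2 + y^3 + 2*y^2*z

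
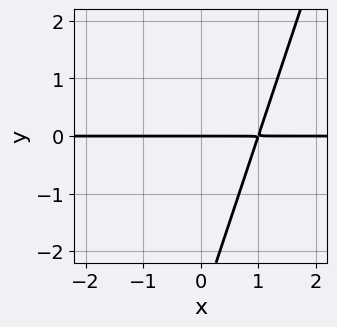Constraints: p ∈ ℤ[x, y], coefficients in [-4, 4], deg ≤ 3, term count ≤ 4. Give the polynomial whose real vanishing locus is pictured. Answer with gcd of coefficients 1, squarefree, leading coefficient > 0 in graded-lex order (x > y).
First, degree: the shape is more complex than any degree-1 curve, so deg p = 2.
Next, from the axis intercepts and sections: every point of the x-axis in the box is on the curve; one y-axis crossing is at y = 0.
Finally, the integer polynomial consistent with all of this is the stated p.

3*x*y - y^2 - 3*y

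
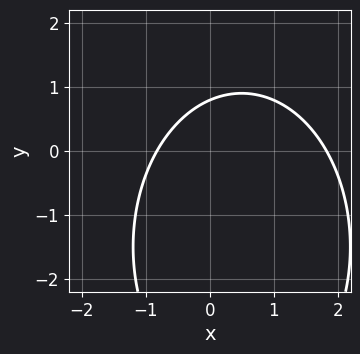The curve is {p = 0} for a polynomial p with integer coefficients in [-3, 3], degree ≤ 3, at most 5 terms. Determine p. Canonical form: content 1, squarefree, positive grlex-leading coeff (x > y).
First, degree: the shape is more complex than any degree-1 curve, so deg p = 2.
Finally, putting this together gives p.

2*x^2 + y^2 - 2*x + 3*y - 3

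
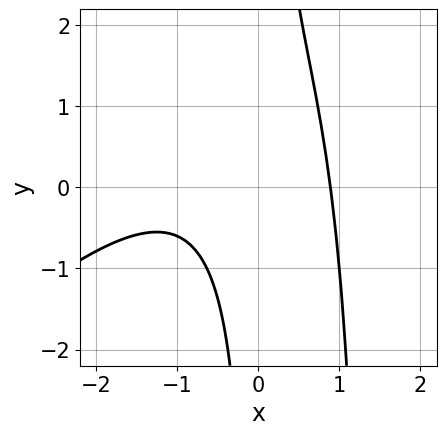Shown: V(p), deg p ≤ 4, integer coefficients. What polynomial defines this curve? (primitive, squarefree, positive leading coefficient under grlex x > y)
First, the degree is 3 — a generic line meets the curve in up to 3 points.
Then, observable constraints: it misses every integer gridline on the y-axis.
Finally, the integer polynomial consistent with all of this is the stated p.

2*x^3 - 2*x^2*y + 2*x^2 + 3*x*y - 3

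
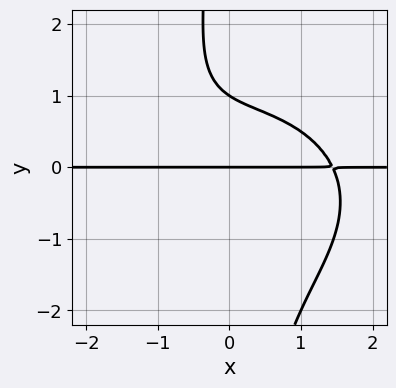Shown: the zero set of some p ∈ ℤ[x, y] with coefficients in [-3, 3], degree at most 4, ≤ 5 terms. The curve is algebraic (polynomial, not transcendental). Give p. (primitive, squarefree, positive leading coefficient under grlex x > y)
x^3*y + 2*x*y^3 + 3*y^2 - 3*y

deg p = 4.
Against the integer gridlines: every point of the x-axis in the box is on the curve; the y-axis gridline crossings are at y ∈ {0, 1}.
Matching integer coefficients to the picture gives p.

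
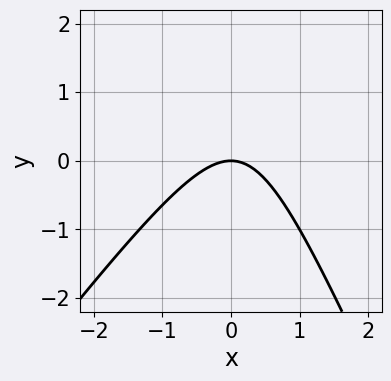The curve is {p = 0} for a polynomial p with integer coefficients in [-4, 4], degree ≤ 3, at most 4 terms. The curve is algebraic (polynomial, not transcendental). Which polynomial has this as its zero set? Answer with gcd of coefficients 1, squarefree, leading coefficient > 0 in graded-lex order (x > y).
1. The degree is 2 — no degree-1 curve has this shape.
2. Reading off the gridlines: it meets the x-axis at x = 0 (among the integer gridlines); it meets the y-axis at y = 0 (among the integer gridlines).
3. Matching integer coefficients to the picture gives p.

3*x^2 - x*y - y^2 + 3*y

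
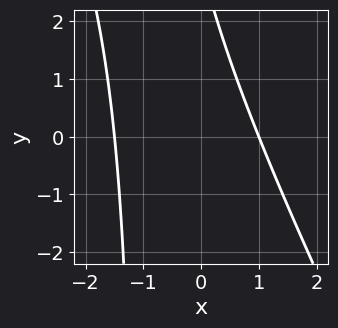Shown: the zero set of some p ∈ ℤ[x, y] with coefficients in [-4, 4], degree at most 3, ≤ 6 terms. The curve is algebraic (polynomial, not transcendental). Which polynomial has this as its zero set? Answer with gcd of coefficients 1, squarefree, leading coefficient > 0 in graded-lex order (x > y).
2*x^2 + x*y + x + y - 3

1. deg p = 2.
2. From the visible intercepts: one x-axis crossing is at x = 1; no y-intercept at any integer in the box.
3. The integer polynomial consistent with all of this is the stated p.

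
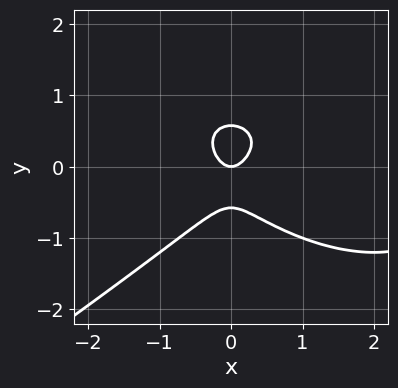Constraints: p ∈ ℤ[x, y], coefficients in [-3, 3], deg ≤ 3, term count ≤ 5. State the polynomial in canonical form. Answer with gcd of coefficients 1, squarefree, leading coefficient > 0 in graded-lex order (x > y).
x^3 - 3*y^3 - 3*x^2 + y

First, degree: no degree-2 curve has this shape, so deg p = 3.
Then, from the visible intercepts: one x-axis crossing is at x = 0; it crosses the y-axis at the gridline y = 0.
Finally, these observations pin down the coefficients.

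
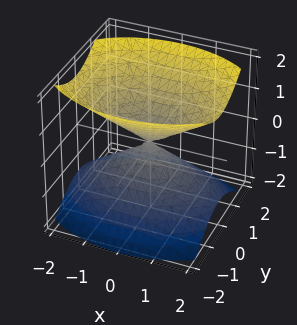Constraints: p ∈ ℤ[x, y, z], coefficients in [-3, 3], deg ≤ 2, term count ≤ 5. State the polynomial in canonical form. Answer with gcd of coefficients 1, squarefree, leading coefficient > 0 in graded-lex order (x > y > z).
First, there are 2 components. Treating them together as one polynomial.
Then, the degree is 2 — a double cone through the origin; a quadric.
Then, symmetries: the x ↦ −x reflection is a symmetry, so x appears only in even powers; mirror symmetry y ↦ −y ⇒ only even powers of y; mirror symmetry z ↦ −z ⇒ only even powers of z.
Then, checking where it meets the axes: it meets the y-axis at y = 0 (among the integer gridlines); it meets the z-axis at z = 0 (among the integer gridlines); it meets the x-axis at x = 0 (among the integer gridlines).
Finally, fitting integer coefficients to these (and the overall shape) gives p.

x^2 + 2*y^2 - 2*z^2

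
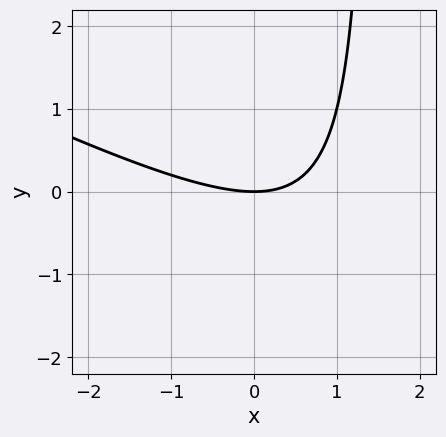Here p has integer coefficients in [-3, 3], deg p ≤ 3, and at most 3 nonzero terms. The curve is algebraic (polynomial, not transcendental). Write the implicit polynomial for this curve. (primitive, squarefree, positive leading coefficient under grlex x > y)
(a) The degree is 2 — no degree-1 curve has this shape.
(b) Checking where it meets the axes: it crosses the x-axis at the gridline x = 0; it meets the y-axis at y = 0 (among the integer gridlines).
(c) Putting this together gives p.

x^2 + 2*x*y - 3*y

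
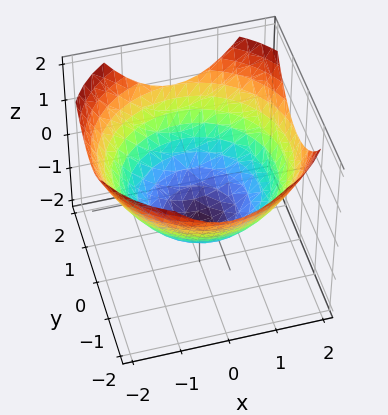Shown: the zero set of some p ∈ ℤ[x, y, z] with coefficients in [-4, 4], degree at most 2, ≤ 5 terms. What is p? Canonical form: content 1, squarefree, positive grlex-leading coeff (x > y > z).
x^2 + y^2 - 2*z - 2

1. Degree: no degree-1 surface has this shape, so deg p = 2.
2. By symmetry, every cross-section ⟂ z is a circle, so x, y appear only via x² + y².
3. From the visible intercepts: one z-axis crossing is at z = -1; a circular section at z = 0 has radius between 1 and 2.
4. The integer polynomial consistent with all of this is the stated p.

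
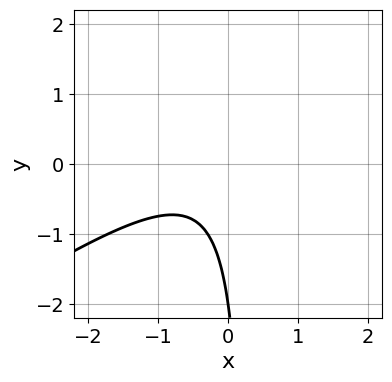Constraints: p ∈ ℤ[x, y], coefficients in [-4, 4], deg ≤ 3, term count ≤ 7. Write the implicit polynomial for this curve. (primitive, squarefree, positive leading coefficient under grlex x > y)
2*x^2 - 3*x*y + x + y + 2

The degree is 2 — no degree-1 curve has this shape.
From the axis intercepts and sections: it meets the y-axis at y = -2 (among the integer gridlines); it misses every integer gridline on the x-axis.
The integer polynomial consistent with all of this is the stated p.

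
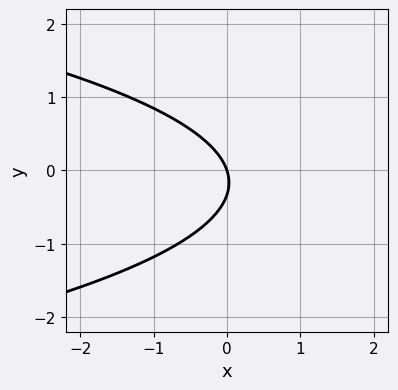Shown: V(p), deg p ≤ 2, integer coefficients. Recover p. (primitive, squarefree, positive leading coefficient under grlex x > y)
3*y^2 + 3*x + y

1. Degree: a generic line meets the curve in up to 2 points, so deg p = 2.
2. From the visible intercepts: one x-axis crossing is at x = 0; it meets the y-axis at y = 0 (among the integer gridlines).
3. The integer polynomial consistent with all of this is the stated p.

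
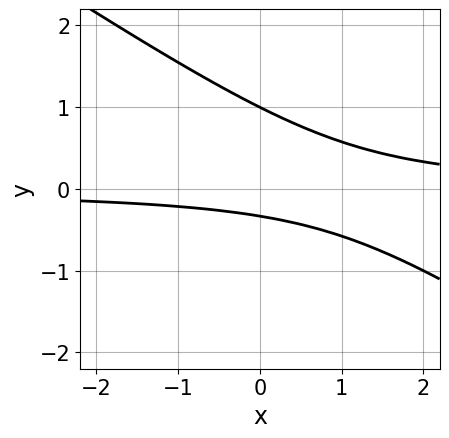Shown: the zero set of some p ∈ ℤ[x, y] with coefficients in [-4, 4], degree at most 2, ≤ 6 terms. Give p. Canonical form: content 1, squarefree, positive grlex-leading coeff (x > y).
1. deg p = 2. A generic line meets the curve in up to 2 points.
2. Against the integer gridlines: it crosses the y-axis at the gridline y = 1; the curve avoids every integer x-axis point in the box.
3. These observations pin down the coefficients.

2*x*y + 3*y^2 - 2*y - 1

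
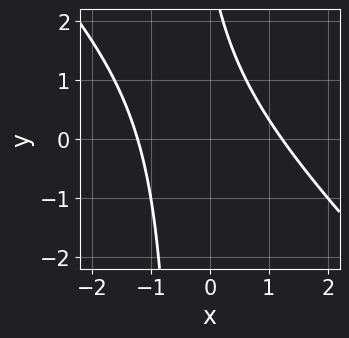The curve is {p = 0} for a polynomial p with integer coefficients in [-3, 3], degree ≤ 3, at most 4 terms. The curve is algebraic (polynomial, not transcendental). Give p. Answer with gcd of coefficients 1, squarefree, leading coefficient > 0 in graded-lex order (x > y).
2*x^2 + 2*x*y + y - 3

(a) Degree: a generic line meets the curve in up to 2 points, so deg p = 2.
(b) Observable constraints: the curve avoids every integer y-axis point in the box.
(c) These observations pin down the coefficients.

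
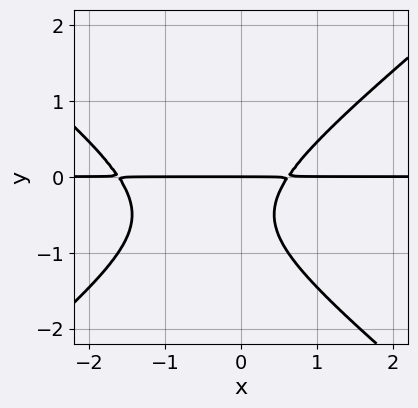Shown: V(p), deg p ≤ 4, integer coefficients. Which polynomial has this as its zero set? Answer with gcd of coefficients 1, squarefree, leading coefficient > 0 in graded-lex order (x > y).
2*x^2*y - 3*y^3 + 2*x*y - 3*y^2 - 2*y

1. deg p = 3.
2. Observable constraints: one y-axis crossing is at y = 0; every point of the x-axis in the box is on the curve.
3. Putting this together gives p.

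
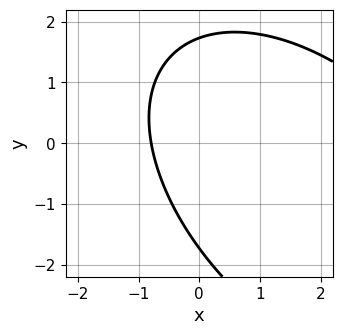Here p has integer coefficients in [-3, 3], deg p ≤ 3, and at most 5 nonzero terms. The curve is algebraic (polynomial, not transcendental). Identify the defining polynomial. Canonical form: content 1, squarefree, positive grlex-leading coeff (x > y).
x^2 + x*y + y^2 - 3*x - 3

Degree: a generic line meets the curve in up to 2 points, so deg p = 2.
Solving for integer coefficients yields p as stated.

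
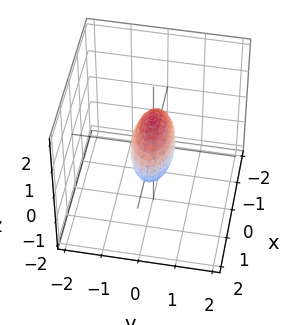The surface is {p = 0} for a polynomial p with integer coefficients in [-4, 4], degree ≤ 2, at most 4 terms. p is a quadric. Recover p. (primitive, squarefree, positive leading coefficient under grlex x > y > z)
First, the degree is 2 — bounded and convex; a quadric.
Then, symmetries: mirror symmetry z ↦ −z ⇒ only even powers of z; it's symmetric under y → −y, forcing even powers of y; the x ↦ −x reflection is a symmetry, so x appears only in even powers.
Then, checking where it meets the axes: the x-axis gridline crossings are at x ∈ {-1, 1}; among the integer gridlines, it crosses the z-axis at z ∈ {-1, 1}.
Finally, fitting integer coefficients to these (and the overall shape) gives p.

x^2 + 3*y^2 + z^2 - 1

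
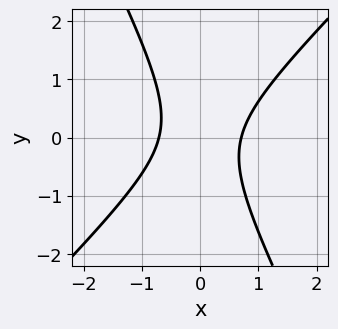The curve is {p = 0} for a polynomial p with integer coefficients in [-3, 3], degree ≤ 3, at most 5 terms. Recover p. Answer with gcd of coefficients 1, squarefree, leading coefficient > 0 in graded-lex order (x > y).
First, deg p = 2. The shape is more complex than any degree-1 curve.
Then, checking where it meets the axes: no y-intercept at any integer in the box.
Finally, these observations pin down the coefficients.

2*x^2 - x*y - y^2 - 1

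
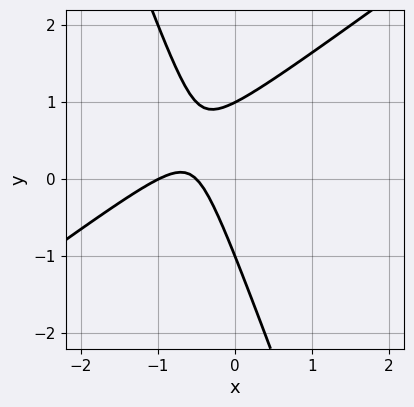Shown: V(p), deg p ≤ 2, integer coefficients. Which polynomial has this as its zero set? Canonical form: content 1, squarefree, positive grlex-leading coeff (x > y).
(a) Degree: a generic line meets the curve in up to 2 points, so deg p = 2.
(b) Reading off the gridlines: among the integer gridlines, it crosses the y-axis at y ∈ {-1, 1}; it meets the x-axis at x = -1 (among the integer gridlines).
(c) Together with the visible shape, these determine p as stated.

2*x^2 - 2*x*y - y^2 + 3*x + 1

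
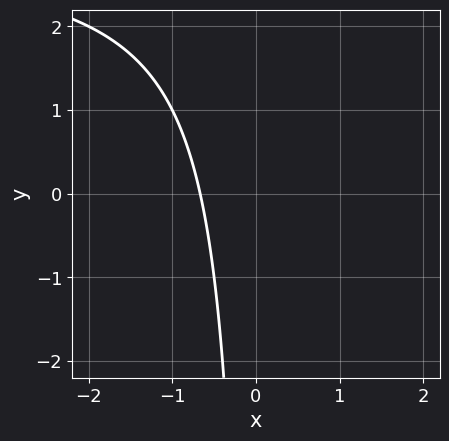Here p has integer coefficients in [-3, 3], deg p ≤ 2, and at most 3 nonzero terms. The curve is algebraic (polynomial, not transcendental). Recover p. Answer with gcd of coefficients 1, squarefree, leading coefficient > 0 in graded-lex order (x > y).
x*y - 3*x - 2

(a) deg p = 2. A generic line meets the curve in up to 2 points.
(b) Checking where it meets the axes: it misses every integer gridline on the y-axis.
(c) The integer polynomial consistent with all of this is the stated p.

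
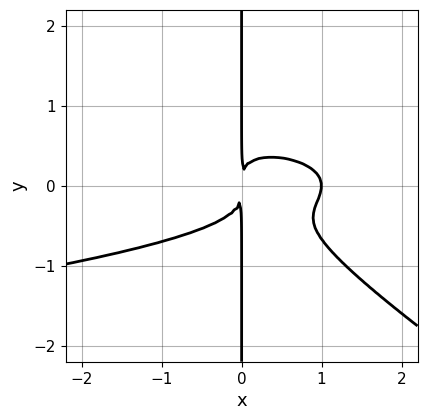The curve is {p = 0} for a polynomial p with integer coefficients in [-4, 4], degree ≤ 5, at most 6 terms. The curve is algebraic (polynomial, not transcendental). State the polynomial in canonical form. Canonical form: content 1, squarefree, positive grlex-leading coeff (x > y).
1. deg p = 4. The shape is more complex than any degree-3 curve.
2. Observable constraints: one x-axis crossing is at x = 1; the visible y-axis segment lies entirely on the curve.
3. Solving for integer coefficients yields p as stated.

2*x^2*y^2 + 3*x*y^3 + x^3 - x^2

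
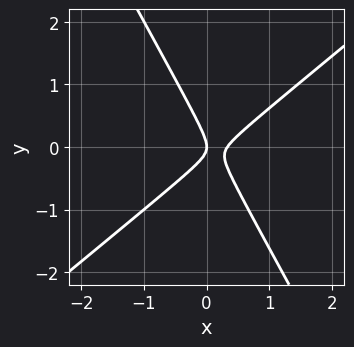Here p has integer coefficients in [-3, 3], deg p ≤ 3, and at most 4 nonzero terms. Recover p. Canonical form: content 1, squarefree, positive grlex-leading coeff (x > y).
1. The degree is 2 — a generic line meets the curve in up to 2 points.
2. Checking where it meets the axes: it meets the y-axis at y = 0 (among the integer gridlines); it crosses the x-axis at the gridline x = 0.
3. Solving for integer coefficients yields p as stated.

3*x^2 - 2*x*y - 2*y^2 - x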